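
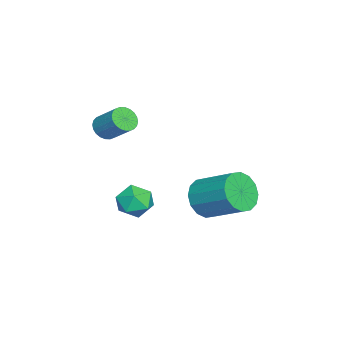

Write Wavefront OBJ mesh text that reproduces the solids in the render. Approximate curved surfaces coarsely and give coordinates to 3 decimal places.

v 0.432 -0.363 -3.239
v 1.026 -0.346 -3.742
v 0.094 -1.494 -3.678
v 0.688 -1.477 -4.181
v 0.825 -1.546 -3.418
v 1.034 -0.847 -3.147
v 0.086 -0.993 -4.273
v 0.295 -0.294 -4.002
v 0.812 -0.735 -4.381
v 1.269 -1.077 -3.852
v -0.149 -0.763 -3.568
v 0.308 -1.105 -3.039
v 1.092 -1.804 0.227
v 1.583 -2.021 0.169
v 2.019 -1.233 0.915
v 1.528 -1.016 0.973
v 1.583 -1.876 0.015
v 2.02 -1.088 0.762
v 1.509 -1.721 -0.106
v 1.946 -0.932 0.641
v 1.371 -1.578 -0.176
v 1.808 -0.789 0.571
v 1.191 -1.469 -0.185
v 1.628 -0.681 0.562
v 0.995 -1.411 -0.131
v 1.432 -0.623 0.615
v 0.815 -1.414 -0.023
v 1.251 -0.626 0.723
v 0.676 -1.475 0.123
v 1.113 -0.687 0.869
v 0.601 -1.587 0.285
v 1.037 -0.799 1.031
v 0.6 -1.732 0.438
v 1.037 -0.944 1.185
v 0.674 -1.888 0.559
v 1.111 -1.099 1.306
v 0.812 -2.031 0.629
v 1.249 -1.242 1.376
v 0.992 -2.139 0.638
v 1.429 -1.351 1.385
v 1.188 -2.197 0.585
v 1.625 -1.409 1.331
v 1.369 -2.194 0.477
v 1.805 -1.406 1.223
v 1.507 -2.133 0.331
v 1.944 -1.345 1.077
v 0.858 1.644 -3.074
v 1.093 2.008 -3.817
v 1.677 3.36 -2.969
v 1.442 2.996 -2.226
v 0.675 2.145 -3.748
v 1.259 3.498 -2.901
v 0.306 2.148 -3.499
v 0.89 3.501 -2.651
v 0.085 2.016 -3.135
v 0.669 3.369 -2.288
v 0.071 1.784 -2.756
v 0.656 3.137 -1.908
v 0.268 1.514 -2.461
v 0.852 2.867 -1.614
v 0.623 1.28 -2.331
v 1.207 2.632 -1.483
v 1.041 1.142 -2.399
v 1.625 2.495 -1.552
v 1.41 1.139 -2.649
v 1.994 2.492 -1.801
v 1.631 1.271 -3.012
v 2.215 2.624 -2.165
v 1.644 1.503 -3.392
v 2.229 2.856 -2.544
v 1.448 1.773 -3.686
v 2.032 3.126 -2.839
f 1 12 6
f 1 6 2
f 1 2 8
f 1 8 11
f 1 11 12
f 2 6 10
f 6 12 5
f 12 11 3
f 11 8 7
f 8 2 9
f 4 10 5
f 4 5 3
f 4 3 7
f 4 7 9
f 4 9 10
f 5 10 6
f 3 5 12
f 7 3 11
f 9 7 8
f 10 9 2
f 14 13 17
f 14 17 15
f 15 17 18
f 15 18 16
f 17 13 19
f 17 19 18
f 18 19 20
f 18 20 16
f 19 13 21
f 19 21 20
f 20 21 22
f 20 22 16
f 21 13 23
f 21 23 22
f 22 23 24
f 22 24 16
f 23 13 25
f 23 25 24
f 24 25 26
f 24 26 16
f 25 13 27
f 25 27 26
f 26 27 28
f 26 28 16
f 27 13 29
f 27 29 28
f 28 29 30
f 28 30 16
f 29 13 31
f 29 31 30
f 30 31 32
f 30 32 16
f 31 13 33
f 31 33 32
f 32 33 34
f 32 34 16
f 33 13 35
f 33 35 34
f 34 35 36
f 34 36 16
f 35 13 37
f 35 37 36
f 36 37 38
f 36 38 16
f 37 13 39
f 37 39 38
f 38 39 40
f 38 40 16
f 39 13 41
f 39 41 40
f 40 41 42
f 40 42 16
f 41 13 43
f 41 43 42
f 42 43 44
f 42 44 16
f 43 13 45
f 43 45 44
f 44 45 46
f 44 46 16
f 45 13 14
f 45 14 46
f 46 14 15
f 46 15 16
f 48 47 51
f 48 51 49
f 49 51 52
f 49 52 50
f 51 47 53
f 51 53 52
f 52 53 54
f 52 54 50
f 53 47 55
f 53 55 54
f 54 55 56
f 54 56 50
f 55 47 57
f 55 57 56
f 56 57 58
f 56 58 50
f 57 47 59
f 57 59 58
f 58 59 60
f 58 60 50
f 59 47 61
f 59 61 60
f 60 61 62
f 60 62 50
f 61 47 63
f 61 63 62
f 62 63 64
f 62 64 50
f 63 47 65
f 63 65 64
f 64 65 66
f 64 66 50
f 65 47 67
f 65 67 66
f 66 67 68
f 66 68 50
f 67 47 69
f 67 69 68
f 68 69 70
f 68 70 50
f 69 47 71
f 69 71 70
f 70 71 72
f 70 72 50
f 71 47 48
f 71 48 72
f 72 48 49
f 72 49 50



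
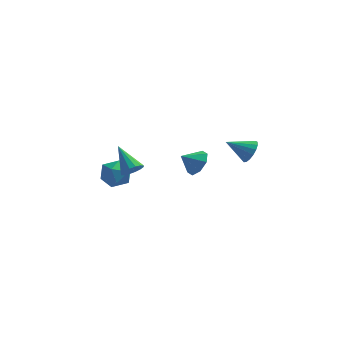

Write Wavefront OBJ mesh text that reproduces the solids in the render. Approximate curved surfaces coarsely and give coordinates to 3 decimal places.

v 4.058 -2.358 1.556
v 4.395 -2.139 2.189
v 2.802 -2.522 2.284
v 4.273 -1.833 2.047
v 4.101 -1.647 1.792
v 3.919 -1.624 1.484
v 3.769 -1.769 1.192
v 3.685 -2.049 0.983
v 3.686 -2.4 0.906
v 3.773 -2.741 0.978
v 3.924 -2.994 1.182
v 4.107 -3.101 1.472
v 4.278 -3.038 1.782
v 4.398 -2.819 2.039
v 4.441 -2.495 2.186
v 1.189 -1.31 -0.292
v 1.698 -1.195 0.404
v 0.351 -1.61 0.372
v 1.368 -0.642 0.236
v 0.933 -0.481 -0.242
v 0.648 -0.805 -0.748
v 0.68 -1.426 -0.987
v 1.01 -1.979 -0.819
v 1.446 -2.14 -0.342
v 1.731 -1.815 0.165
v -3.528 1.894 -4.126
v -2.904 1.14 -3.926
v -4.416 1.5 -2.834
v -3.792 0.746 -2.634
v -3.486 1.691 -2.523
v -2.938 1.934 -3.321
v -4.382 0.706 -3.439
v -3.834 0.949 -4.237
v -3.432 0.406 -3.502
v -2.878 1.015 -2.936
v -4.442 1.625 -3.824
v -3.888 2.234 -3.258
v -1.899 -3.537 0.349
v -1.339 -3.348 0.644
v -2.821 -2.463 1.411
v -1.381 -3.129 0.386
v -1.562 -3.018 0.118
v -1.833 -3.047 -0.089
v -2.121 -3.207 -0.178
v -2.35 -3.455 -0.126
v -2.458 -3.725 0.053
v -2.416 -3.945 0.312
v -2.235 -4.055 0.58
v -1.965 -4.027 0.786
v -1.676 -3.867 0.875
v -1.447 -3.618 0.823
f 2 1 4
f 2 4 3
f 4 1 5
f 4 5 3
f 5 1 6
f 5 6 3
f 6 1 7
f 6 7 3
f 7 1 8
f 7 8 3
f 8 1 9
f 8 9 3
f 9 1 10
f 9 10 3
f 10 1 11
f 10 11 3
f 11 1 12
f 11 12 3
f 12 1 13
f 12 13 3
f 13 1 14
f 13 14 3
f 14 1 15
f 14 15 3
f 15 1 2
f 15 2 3
f 17 16 19
f 17 19 18
f 19 16 20
f 19 20 18
f 20 16 21
f 20 21 18
f 21 16 22
f 21 22 18
f 22 16 23
f 22 23 18
f 23 16 24
f 23 24 18
f 24 16 25
f 24 25 18
f 25 16 17
f 25 17 18
f 26 37 31
f 26 31 27
f 26 27 33
f 26 33 36
f 26 36 37
f 27 31 35
f 31 37 30
f 37 36 28
f 36 33 32
f 33 27 34
f 29 35 30
f 29 30 28
f 29 28 32
f 29 32 34
f 29 34 35
f 30 35 31
f 28 30 37
f 32 28 36
f 34 32 33
f 35 34 27
f 39 38 41
f 39 41 40
f 41 38 42
f 41 42 40
f 42 38 43
f 42 43 40
f 43 38 44
f 43 44 40
f 44 38 45
f 44 45 40
f 45 38 46
f 45 46 40
f 46 38 47
f 46 47 40
f 47 38 48
f 47 48 40
f 48 38 49
f 48 49 40
f 49 38 50
f 49 50 40
f 50 38 51
f 50 51 40
f 51 38 39
f 51 39 40



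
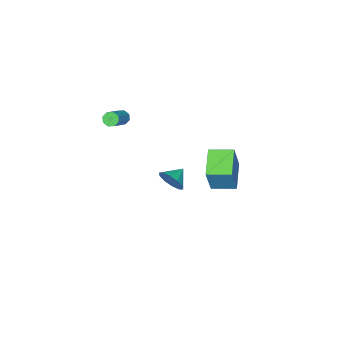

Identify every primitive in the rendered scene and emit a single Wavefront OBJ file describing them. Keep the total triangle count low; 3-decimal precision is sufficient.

v 0.809 -1.859 3.403
v 1.09 -1.787 2.959
v 2.472 -1.17 3.934
v 2.191 -1.241 4.377
v 0.873 -1.46 3.06
v 2.254 -0.842 4.034
v 0.618 -1.366 3.361
v 2 -0.748 4.336
v 0.475 -1.561 3.687
v 1.857 -0.943 4.662
v 0.528 -1.93 3.846
v 1.91 -1.313 4.821
v 0.746 -2.258 3.746
v 2.127 -1.64 4.72
v 1 -2.352 3.444
v 2.382 -1.734 4.419
v 1.143 -2.157 3.118
v 2.525 -1.539 4.093
v -3.879 3.302 -0.434
v -3.127 3.616 1.523
v -2.496 4.533 -1.163
v -1.743 4.846 0.794
v -2.917 2.114 -0.614
v -2.164 2.427 1.343
v -1.533 3.344 -1.343
v -0.781 3.658 0.614
v -2.583 -1.253 -4.232
v -2.214 -1.588 -3.412
v -3.717 -1.367 -3.768
v -2.255 -0.998 -3.367
v -2.421 -0.505 -3.652
v -2.65 -0.298 -4.159
v -2.853 -0.455 -4.694
v -2.953 -0.917 -5.052
v -2.912 -1.507 -5.097
v -2.745 -2 -4.812
v -2.517 -2.208 -4.305
v -2.314 -2.05 -3.771
f 2 1 5
f 2 5 3
f 3 5 6
f 3 6 4
f 5 1 7
f 5 7 6
f 6 7 8
f 6 8 4
f 7 1 9
f 7 9 8
f 8 9 10
f 8 10 4
f 9 1 11
f 9 11 10
f 10 11 12
f 10 12 4
f 11 1 13
f 11 13 12
f 12 13 14
f 12 14 4
f 13 1 15
f 13 15 14
f 14 15 16
f 14 16 4
f 15 1 17
f 15 17 16
f 16 17 18
f 16 18 4
f 17 1 2
f 17 2 18
f 18 2 3
f 18 3 4
f 20 22 19
f 23 20 19
f 19 22 21
f 21 23 19
f 20 26 22
f 24 20 23
f 24 26 20
f 22 26 21
f 25 23 21
f 21 26 25
f 25 24 23
f 26 24 25
f 28 27 30
f 28 30 29
f 30 27 31
f 30 31 29
f 31 27 32
f 31 32 29
f 32 27 33
f 32 33 29
f 33 27 34
f 33 34 29
f 34 27 35
f 34 35 29
f 35 27 36
f 35 36 29
f 36 27 37
f 36 37 29
f 37 27 38
f 37 38 29
f 38 27 28
f 38 28 29



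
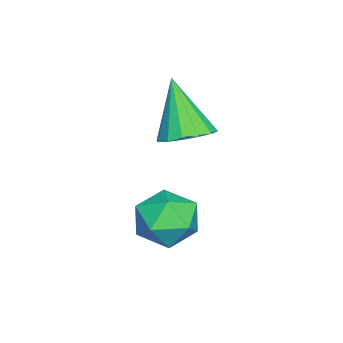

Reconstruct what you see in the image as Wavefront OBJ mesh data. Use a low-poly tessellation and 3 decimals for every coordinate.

v 0.898 2.723 1.784
v 1.452 3.166 2.175
v 0.202 2.117 3.456
v 1.121 3.421 2.129
v 0.731 3.488 1.991
v 0.386 3.35 1.797
v 0.178 3.044 1.6
v 0.163 2.652 1.452
v 0.345 2.279 1.393
v 0.675 2.025 1.438
v 1.066 1.958 1.577
v 1.411 2.096 1.77
v 1.619 2.401 1.968
v 1.634 2.793 2.116
v 2.681 3.44 0.56
v 3.577 3.472 0.258
v 2.523 2.048 -0.058
v 3.419 2.08 -0.36
v 3.234 2.012 0.565
v 3.332 2.872 0.947
v 2.768 2.648 -0.747
v 2.866 3.508 -0.365
v 3.631 2.983 -0.55
v 3.919 2.59 0.261
v 2.181 2.93 -0.061
v 2.469 2.537 0.75
f 2 1 4
f 2 4 3
f 4 1 5
f 4 5 3
f 5 1 6
f 5 6 3
f 6 1 7
f 6 7 3
f 7 1 8
f 7 8 3
f 8 1 9
f 8 9 3
f 9 1 10
f 9 10 3
f 10 1 11
f 10 11 3
f 11 1 12
f 11 12 3
f 12 1 13
f 12 13 3
f 13 1 14
f 13 14 3
f 14 1 2
f 14 2 3
f 15 26 20
f 15 20 16
f 15 16 22
f 15 22 25
f 15 25 26
f 16 20 24
f 20 26 19
f 26 25 17
f 25 22 21
f 22 16 23
f 18 24 19
f 18 19 17
f 18 17 21
f 18 21 23
f 18 23 24
f 19 24 20
f 17 19 26
f 21 17 25
f 23 21 22
f 24 23 16



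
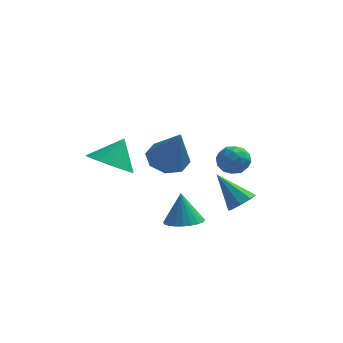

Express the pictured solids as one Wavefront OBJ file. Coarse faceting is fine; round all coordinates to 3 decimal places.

v 3.993 4.2 -1.842
v 4.328 3.622 -1.763
v 3.052 3.678 -1.677
v 3.387 3.1 -1.598
v 3.44 3.584 -1.135
v 4.021 3.907 -1.237
v 3.359 3.393 -2.203
v 3.94 3.716 -2.305
v 3.936 3.123 -1.987
v 3.986 3.241 -1.326
v 3.394 4.059 -2.114
v 3.444 4.177 -1.453
v 4.243 3.957 -1.817
v 3.137 3.343 -1.623
v 3.168 3.628 -1.351
v 3.365 3.288 -1.304
v 4.063 4.125 -1.507
v 4.26 3.785 -1.461
v 3.737 3.763 -1.092
v 3.12 3.515 -1.979
v 3.317 3.175 -1.933
v 4.015 4.012 -2.136
v 4.212 3.672 -2.089
v 3.643 3.537 -2.348
v 4.21 3.324 -1.902
v 3.656 3.017 -1.805
v 3.64 3.189 -2.161
v 3.982 3.379 -2.221
v 4.239 3.393 -1.514
v 3.686 3.086 -1.417
v 3.717 3.371 -1.144
v 4.059 3.561 -1.204
v 4.008 3.1 -1.645
v 3.694 4.214 -2.023
v 3.141 3.907 -1.926
v 3.321 3.739 -2.236
v 3.663 3.929 -2.296
v 3.724 4.283 -1.635
v 3.17 3.976 -1.538
v 3.398 3.921 -1.219
v 3.74 4.111 -1.279
v 3.372 4.2 -1.795
v 2.159 1.543 -3.748
v 2.635 2.102 -3.839
v 2.001 1.877 -2.512
v 2.385 2.23 -3.905
v 2.1 2.253 -3.948
v 1.824 2.168 -3.96
v 1.599 1.988 -3.94
v 1.46 1.74 -3.89
v 1.426 1.462 -3.819
v 1.504 1.197 -3.737
v 1.682 0.984 -3.657
v 1.932 0.856 -3.591
v 2.217 0.833 -3.548
v 2.493 0.917 -3.536
v 2.718 1.097 -3.556
v 2.857 1.345 -3.606
v 2.891 1.623 -3.677
v 2.813 1.889 -3.758
v 1.671 0.879 -0.139
v 2.216 1.456 -0.037
v 2.209 0.081 1.499
v 1.674 1.599 0.21
v 1.131 1.32 0.253
v 0.904 0.783 0.066
v 1.126 0.302 -0.241
v 1.668 0.159 -0.489
v 2.211 0.438 -0.531
v 2.438 0.975 -0.344
v -0.285 0.439 -0.349
v 0.478 -0.055 -0.381
v 0.145 1.041 0.609
v 0.566 0.288 -0.635
v 0.458 0.665 -0.824
v 0.18 0.991 -0.904
v -0.204 1.191 -0.857
v -0.607 1.218 -0.693
v -0.936 1.067 -0.451
v -1.116 0.772 -0.185
v -1.105 0.401 0.043
v -0.907 0.039 0.181
v -0.566 -0.231 0.198
v -0.161 -0.348 0.089
v 0.216 -0.285 -0.12
v 4.304 0.213 -1.802
v 4.758 0.357 -1.471
v 3.376 0.687 -0.738
v 4.627 0.69 -1.733
v 4.307 0.744 -2.036
v 3.986 0.487 -2.202
v 3.851 0.07 -2.134
v 3.981 -0.264 -1.872
v 4.301 -0.318 -1.569
v 4.623 -0.061 -1.403
f 1 38 17
f 38 12 41
f 17 41 6
f 38 41 17
f 1 17 13
f 17 6 18
f 13 18 2
f 17 18 13
f 1 13 22
f 13 2 23
f 22 23 8
f 13 23 22
f 1 22 34
f 22 8 37
f 34 37 11
f 22 37 34
f 1 34 38
f 34 11 42
f 38 42 12
f 34 42 38
f 2 18 29
f 18 6 32
f 29 32 10
f 18 32 29
f 6 41 19
f 41 12 40
f 19 40 5
f 41 40 19
f 12 42 39
f 42 11 35
f 39 35 3
f 42 35 39
f 11 37 36
f 37 8 24
f 36 24 7
f 37 24 36
f 8 23 28
f 23 2 25
f 28 25 9
f 23 25 28
f 4 30 16
f 30 10 31
f 16 31 5
f 30 31 16
f 4 16 14
f 16 5 15
f 14 15 3
f 16 15 14
f 4 14 21
f 14 3 20
f 21 20 7
f 14 20 21
f 4 21 26
f 21 7 27
f 26 27 9
f 21 27 26
f 4 26 30
f 26 9 33
f 30 33 10
f 26 33 30
f 5 31 19
f 31 10 32
f 19 32 6
f 31 32 19
f 3 15 39
f 15 5 40
f 39 40 12
f 15 40 39
f 7 20 36
f 20 3 35
f 36 35 11
f 20 35 36
f 9 27 28
f 27 7 24
f 28 24 8
f 27 24 28
f 10 33 29
f 33 9 25
f 29 25 2
f 33 25 29
f 44 43 46
f 44 46 45
f 46 43 47
f 46 47 45
f 47 43 48
f 47 48 45
f 48 43 49
f 48 49 45
f 49 43 50
f 49 50 45
f 50 43 51
f 50 51 45
f 51 43 52
f 51 52 45
f 52 43 53
f 52 53 45
f 53 43 54
f 53 54 45
f 54 43 55
f 54 55 45
f 55 43 56
f 55 56 45
f 56 43 57
f 56 57 45
f 57 43 58
f 57 58 45
f 58 43 59
f 58 59 45
f 59 43 60
f 59 60 45
f 60 43 44
f 60 44 45
f 62 61 64
f 62 64 63
f 64 61 65
f 64 65 63
f 65 61 66
f 65 66 63
f 66 61 67
f 66 67 63
f 67 61 68
f 67 68 63
f 68 61 69
f 68 69 63
f 69 61 70
f 69 70 63
f 70 61 62
f 70 62 63
f 72 71 74
f 72 74 73
f 74 71 75
f 74 75 73
f 75 71 76
f 75 76 73
f 76 71 77
f 76 77 73
f 77 71 78
f 77 78 73
f 78 71 79
f 78 79 73
f 79 71 80
f 79 80 73
f 80 71 81
f 80 81 73
f 81 71 82
f 81 82 73
f 82 71 83
f 82 83 73
f 83 71 84
f 83 84 73
f 84 71 85
f 84 85 73
f 85 71 72
f 85 72 73
f 87 86 89
f 87 89 88
f 89 86 90
f 89 90 88
f 90 86 91
f 90 91 88
f 91 86 92
f 91 92 88
f 92 86 93
f 92 93 88
f 93 86 94
f 93 94 88
f 94 86 95
f 94 95 88
f 95 86 87
f 95 87 88



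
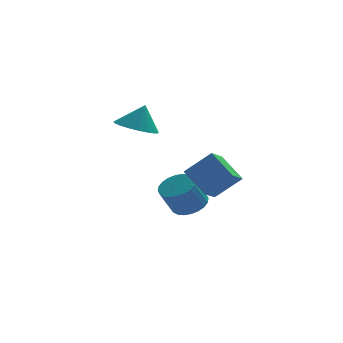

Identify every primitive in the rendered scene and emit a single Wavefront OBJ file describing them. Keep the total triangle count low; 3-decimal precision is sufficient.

v -2.538 3.172 0.014
v -1.581 3.088 -0.299
v -2.122 3.388 1.226
v -1.679 3.559 -0.35
v -1.973 3.941 -0.317
v -2.397 4.147 -0.209
v -2.853 4.129 -0.049
v -3.237 3.892 0.125
v -3.46 3.49 0.273
v -3.473 3.015 0.362
v -3.271 2.576 0.371
v -2.901 2.273 0.299
v -2.448 2.176 0.161
v -2.015 2.308 -0.011
v -1.703 2.637 -0.177
v -0.957 -1.658 -0.768
v 0.142 -1.723 0.236
v -0.458 -0.894 -1.266
v 0.642 -0.959 -0.262
v -0.242 -2.681 -1.618
v 0.858 -2.746 -0.614
v 0.258 -1.917 -2.116
v 1.357 -1.982 -1.112
v -0.466 0.925 -3.613
v 0.068 0.278 -3.574
v -0.52 -0.132 -2.348
v -1.054 0.515 -2.387
v 0.237 0.51 -3.415
v -0.351 0.1 -2.189
v 0.298 0.805 -3.287
v -0.289 0.395 -2.061
v 0.244 1.118 -3.208
v -0.344 0.708 -1.982
v 0.081 1.402 -3.191
v -0.506 0.992 -1.965
v -0.165 1.614 -3.238
v -0.752 1.204 -2.012
v -0.457 1.72 -3.342
v -1.044 1.31 -2.117
v -0.75 1.706 -3.488
v -1.338 1.296 -2.262
v -1 1.572 -3.652
v -1.588 1.162 -2.426
v -1.169 1.34 -3.811
v -1.757 0.93 -2.585
v -1.231 1.045 -3.939
v -1.818 0.635 -2.713
v -1.176 0.732 -4.018
v -1.764 0.322 -2.792
v -1.014 0.448 -4.035
v -1.601 0.038 -2.809
v -0.768 0.236 -3.988
v -1.355 -0.174 -2.762
v -0.476 0.13 -3.883
v -1.063 -0.28 -2.658
v -0.182 0.144 -3.738
v -0.77 -0.266 -2.512
f 2 1 4
f 2 4 3
f 4 1 5
f 4 5 3
f 5 1 6
f 5 6 3
f 6 1 7
f 6 7 3
f 7 1 8
f 7 8 3
f 8 1 9
f 8 9 3
f 9 1 10
f 9 10 3
f 10 1 11
f 10 11 3
f 11 1 12
f 11 12 3
f 12 1 13
f 12 13 3
f 13 1 14
f 13 14 3
f 14 1 15
f 14 15 3
f 15 1 2
f 15 2 3
f 17 19 16
f 20 17 16
f 16 19 18
f 18 20 16
f 17 23 19
f 21 17 20
f 21 23 17
f 19 23 18
f 22 20 18
f 18 23 22
f 22 21 20
f 23 21 22
f 25 24 28
f 25 28 26
f 26 28 29
f 26 29 27
f 28 24 30
f 28 30 29
f 29 30 31
f 29 31 27
f 30 24 32
f 30 32 31
f 31 32 33
f 31 33 27
f 32 24 34
f 32 34 33
f 33 34 35
f 33 35 27
f 34 24 36
f 34 36 35
f 35 36 37
f 35 37 27
f 36 24 38
f 36 38 37
f 37 38 39
f 37 39 27
f 38 24 40
f 38 40 39
f 39 40 41
f 39 41 27
f 40 24 42
f 40 42 41
f 41 42 43
f 41 43 27
f 42 24 44
f 42 44 43
f 43 44 45
f 43 45 27
f 44 24 46
f 44 46 45
f 45 46 47
f 45 47 27
f 46 24 48
f 46 48 47
f 47 48 49
f 47 49 27
f 48 24 50
f 48 50 49
f 49 50 51
f 49 51 27
f 50 24 52
f 50 52 51
f 51 52 53
f 51 53 27
f 52 24 54
f 52 54 53
f 53 54 55
f 53 55 27
f 54 24 56
f 54 56 55
f 55 56 57
f 55 57 27
f 56 24 25
f 56 25 57
f 57 25 26
f 57 26 27



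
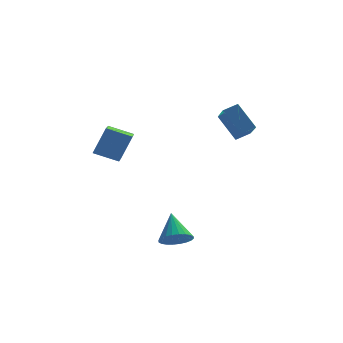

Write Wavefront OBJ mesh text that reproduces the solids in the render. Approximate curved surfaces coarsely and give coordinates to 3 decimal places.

v 0.121 -2.865 -2.773
v 0.649 -2.343 -3.226
v -0.061 -1.615 -1.547
v 0.347 -2.26 -3.356
v 0.01 -2.269 -3.397
v -0.31 -2.368 -3.343
v -0.564 -2.543 -3.202
v -0.714 -2.768 -2.996
v -0.737 -3.006 -2.756
v -0.63 -3.224 -2.519
v -0.408 -3.386 -2.32
v -0.105 -3.47 -2.19
v 0.232 -3.461 -2.149
v 0.552 -3.361 -2.203
v 0.806 -3.186 -2.344
v 0.956 -2.962 -2.55
v 0.979 -2.723 -2.79
v 0.871 -2.506 -3.028
v 3.526 3.791 1.258
v 3.645 2.163 2.287
v 2.667 4.585 2.613
v 2.786 2.957 3.642
v 4.314 4.063 1.598
v 4.433 2.435 2.627
v 3.455 4.857 2.953
v 3.574 3.229 3.982
v -3.828 -3.183 3.219
v -3.19 -2.83 4.677
v -3.699 -1.54 2.765
v -3.061 -1.187 4.223
v -2.599 -3.413 2.737
v -1.961 -3.06 4.195
v -2.47 -1.77 2.283
v -1.832 -1.417 3.741
f 2 1 4
f 2 4 3
f 4 1 5
f 4 5 3
f 5 1 6
f 5 6 3
f 6 1 7
f 6 7 3
f 7 1 8
f 7 8 3
f 8 1 9
f 8 9 3
f 9 1 10
f 9 10 3
f 10 1 11
f 10 11 3
f 11 1 12
f 11 12 3
f 12 1 13
f 12 13 3
f 13 1 14
f 13 14 3
f 14 1 15
f 14 15 3
f 15 1 16
f 15 16 3
f 16 1 17
f 16 17 3
f 17 1 18
f 17 18 3
f 18 1 2
f 18 2 3
f 20 22 19
f 23 20 19
f 19 22 21
f 21 23 19
f 20 26 22
f 24 20 23
f 24 26 20
f 22 26 21
f 25 23 21
f 21 26 25
f 25 24 23
f 26 24 25
f 28 30 27
f 31 28 27
f 27 30 29
f 29 31 27
f 28 34 30
f 32 28 31
f 32 34 28
f 30 34 29
f 33 31 29
f 29 34 33
f 33 32 31
f 34 32 33



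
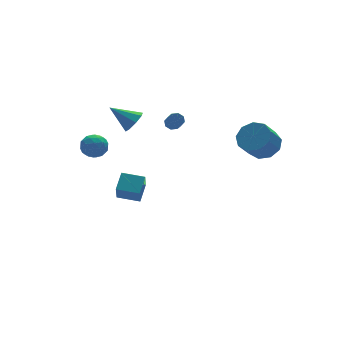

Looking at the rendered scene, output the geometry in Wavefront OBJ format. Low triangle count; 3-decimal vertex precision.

v 4.207 -2.698 2.429
v 5.001 -3.226 2.892
v 4.068 -3.629 4.034
v 3.273 -3.102 3.571
v 4.99 -2.539 3.125
v 4.056 -2.943 4.268
v 4.613 -1.927 3.032
v 3.679 -2.331 4.175
v 4.045 -1.676 2.657
v 3.111 -2.079 3.8
v 3.553 -1.903 2.175
v 2.62 -2.307 3.318
v 3.367 -2.502 1.812
v 2.434 -2.906 2.955
v 3.574 -3.193 1.737
v 2.64 -3.597 2.88
v 4.077 -3.653 1.986
v 3.143 -4.056 3.129
v 4.641 -3.665 2.442
v 3.707 -4.069 3.585
v -1.125 2.754 2.758
v -0.853 2.36 3.412
v -2.215 3.666 3.762
v -0.53 2.876 3.294
v -0.555 3.32 2.862
v -0.915 3.432 2.369
v -1.397 3.147 2.105
v -1.72 2.631 2.223
v -1.695 2.187 2.655
v -1.335 2.075 3.147
v 1.355 2.817 1.995
v 1.779 2.568 1.86
v 1.449 1.534 2.729
v 1.025 1.783 2.865
v 1.836 2.806 2.164
v 1.507 1.772 3.033
v 1.611 3.05 2.37
v 1.282 2.016 3.239
v 1.236 3.158 2.356
v 0.907 2.124 3.225
v 0.931 3.066 2.131
v 0.601 2.032 3
v 0.873 2.828 1.827
v 0.544 1.794 2.696
v 1.098 2.584 1.621
v 0.769 1.55 2.49
v 1.473 2.476 1.635
v 1.144 1.442 2.504
v -2.127 3.198 -2.848
v -1.377 4.006 -2.14
v -1.741 3.941 -4.105
v -0.991 4.749 -3.397
v -1.029 2.331 -3.023
v -0.279 3.139 -2.315
v -0.643 3.074 -4.28
v 0.107 3.882 -3.572
v -3.458 3.372 2.017
v -2.843 2.828 1.755
v -4.377 2.732 1.185
v -3.762 2.188 0.923
v -4.06 2.146 1.731
v -3.491 2.542 2.246
v -3.729 3.018 0.694
v -3.16 3.414 1.209
v -3.01 2.609 0.938
v -3.214 2.07 1.579
v -4.006 3.49 1.361
v -4.21 2.951 2.002
v -3.07 3.156 1.959
v -4.15 2.404 0.981
v -4.325 2.379 1.456
v -3.963 2.059 1.302
v -3.451 2.988 2.247
v -3.089 2.668 2.094
v -3.805 2.267 2.08
v -4.131 2.892 0.846
v -3.769 2.572 0.693
v -3.257 3.501 1.638
v -2.895 3.181 1.484
v -3.415 3.293 0.86
v -2.806 2.708 1.325
v -3.346 2.332 0.836
v -3.327 2.82 0.701
v -2.993 3.052 1.004
v -2.926 2.391 1.702
v -3.467 2.015 1.213
v -3.642 1.99 1.688
v -3.308 2.223 1.99
v -3.025 2.262 1.221
v -3.753 3.545 1.727
v -4.294 3.169 1.238
v -3.912 3.337 0.95
v -3.578 3.57 1.252
v -3.874 3.228 2.104
v -4.414 2.852 1.615
v -4.227 2.508 1.936
v -3.893 2.74 2.239
v -4.195 3.298 1.719
f 2 1 5
f 2 5 3
f 3 5 6
f 3 6 4
f 5 1 7
f 5 7 6
f 6 7 8
f 6 8 4
f 7 1 9
f 7 9 8
f 8 9 10
f 8 10 4
f 9 1 11
f 9 11 10
f 10 11 12
f 10 12 4
f 11 1 13
f 11 13 12
f 12 13 14
f 12 14 4
f 13 1 15
f 13 15 14
f 14 15 16
f 14 16 4
f 15 1 17
f 15 17 16
f 16 17 18
f 16 18 4
f 17 1 19
f 17 19 18
f 18 19 20
f 18 20 4
f 19 1 2
f 19 2 20
f 20 2 3
f 20 3 4
f 22 21 24
f 22 24 23
f 24 21 25
f 24 25 23
f 25 21 26
f 25 26 23
f 26 21 27
f 26 27 23
f 27 21 28
f 27 28 23
f 28 21 29
f 28 29 23
f 29 21 30
f 29 30 23
f 30 21 22
f 30 22 23
f 32 31 35
f 32 35 33
f 33 35 36
f 33 36 34
f 35 31 37
f 35 37 36
f 36 37 38
f 36 38 34
f 37 31 39
f 37 39 38
f 38 39 40
f 38 40 34
f 39 31 41
f 39 41 40
f 40 41 42
f 40 42 34
f 41 31 43
f 41 43 42
f 42 43 44
f 42 44 34
f 43 31 45
f 43 45 44
f 44 45 46
f 44 46 34
f 45 31 47
f 45 47 46
f 46 47 48
f 46 48 34
f 47 31 32
f 47 32 48
f 48 32 33
f 48 33 34
f 50 52 49
f 53 50 49
f 49 52 51
f 51 53 49
f 50 56 52
f 54 50 53
f 54 56 50
f 52 56 51
f 55 53 51
f 51 56 55
f 55 54 53
f 56 54 55
f 57 94 73
f 94 68 97
f 73 97 62
f 94 97 73
f 57 73 69
f 73 62 74
f 69 74 58
f 73 74 69
f 57 69 78
f 69 58 79
f 78 79 64
f 69 79 78
f 57 78 90
f 78 64 93
f 90 93 67
f 78 93 90
f 57 90 94
f 90 67 98
f 94 98 68
f 90 98 94
f 58 74 85
f 74 62 88
f 85 88 66
f 74 88 85
f 62 97 75
f 97 68 96
f 75 96 61
f 97 96 75
f 68 98 95
f 98 67 91
f 95 91 59
f 98 91 95
f 67 93 92
f 93 64 80
f 92 80 63
f 93 80 92
f 64 79 84
f 79 58 81
f 84 81 65
f 79 81 84
f 60 86 72
f 86 66 87
f 72 87 61
f 86 87 72
f 60 72 70
f 72 61 71
f 70 71 59
f 72 71 70
f 60 70 77
f 70 59 76
f 77 76 63
f 70 76 77
f 60 77 82
f 77 63 83
f 82 83 65
f 77 83 82
f 60 82 86
f 82 65 89
f 86 89 66
f 82 89 86
f 61 87 75
f 87 66 88
f 75 88 62
f 87 88 75
f 59 71 95
f 71 61 96
f 95 96 68
f 71 96 95
f 63 76 92
f 76 59 91
f 92 91 67
f 76 91 92
f 65 83 84
f 83 63 80
f 84 80 64
f 83 80 84
f 66 89 85
f 89 65 81
f 85 81 58
f 89 81 85



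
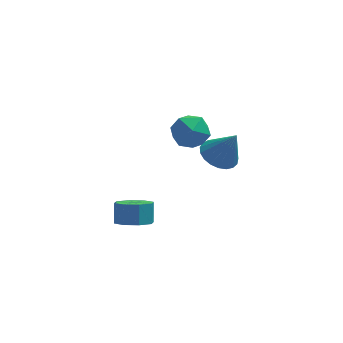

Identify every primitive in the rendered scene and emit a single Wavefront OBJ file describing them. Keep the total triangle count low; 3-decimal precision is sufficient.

v 1.075 0.342 -0.451
v 1.918 0.398 -0.839
v 1.785 0.038 1.051
v 1.853 0.765 -0.734
v 1.654 1.058 -0.58
v 1.355 1.228 -0.404
v 1.007 1.244 -0.236
v 0.67 1.105 -0.106
v 0.404 0.834 -0.035
v 0.254 0.478 -0.036
v 0.245 0.098 -0.109
v 0.38 -0.24 -0.241
v 0.635 -0.476 -0.409
v 0.966 -0.572 -0.585
v 1.316 -0.509 -0.738
v 1.624 -0.299 -0.841
v 1.837 0.022 -0.877
v -0.28 0.133 2.405
v 0.243 -0.573 2.833
v -0.743 -0.887 1.287
v -0.22 -1.593 1.715
v -1.02 -1.243 2.155
v -0.734 -0.612 2.846
v 0.234 -0.848 1.274
v 0.52 -0.217 1.965
v 0.561 -1.179 2.134
v -0.214 -1.424 2.678
v -0.286 -0.036 1.442
v -1.061 -0.281 1.986
v -2.692 -0.864 -3.864
v -1.833 -0.726 -4.001
v -1.79 -0.137 -3.133
v -2.648 -0.276 -2.996
v -2.22 -0.261 -4.297
v -2.177 0.328 -3.429
v -2.883 -0.149 -4.34
v -2.84 0.44 -3.472
v -3.434 -0.457 -4.104
v -3.39 0.132 -3.236
v -3.55 -1.003 -3.727
v -3.507 -0.414 -2.859
v -3.163 -1.468 -3.431
v -3.12 -0.879 -2.563
v -2.5 -1.58 -3.388
v -2.457 -0.991 -2.52
v -1.95 -1.272 -3.624
v -1.906 -0.683 -2.756
f 2 1 4
f 2 4 3
f 4 1 5
f 4 5 3
f 5 1 6
f 5 6 3
f 6 1 7
f 6 7 3
f 7 1 8
f 7 8 3
f 8 1 9
f 8 9 3
f 9 1 10
f 9 10 3
f 10 1 11
f 10 11 3
f 11 1 12
f 11 12 3
f 12 1 13
f 12 13 3
f 13 1 14
f 13 14 3
f 14 1 15
f 14 15 3
f 15 1 16
f 15 16 3
f 16 1 17
f 16 17 3
f 17 1 2
f 17 2 3
f 18 29 23
f 18 23 19
f 18 19 25
f 18 25 28
f 18 28 29
f 19 23 27
f 23 29 22
f 29 28 20
f 28 25 24
f 25 19 26
f 21 27 22
f 21 22 20
f 21 20 24
f 21 24 26
f 21 26 27
f 22 27 23
f 20 22 29
f 24 20 28
f 26 24 25
f 27 26 19
f 31 30 34
f 31 34 32
f 32 34 35
f 32 35 33
f 34 30 36
f 34 36 35
f 35 36 37
f 35 37 33
f 36 30 38
f 36 38 37
f 37 38 39
f 37 39 33
f 38 30 40
f 38 40 39
f 39 40 41
f 39 41 33
f 40 30 42
f 40 42 41
f 41 42 43
f 41 43 33
f 42 30 44
f 42 44 43
f 43 44 45
f 43 45 33
f 44 30 46
f 44 46 45
f 45 46 47
f 45 47 33
f 46 30 31
f 46 31 47
f 47 31 32
f 47 32 33



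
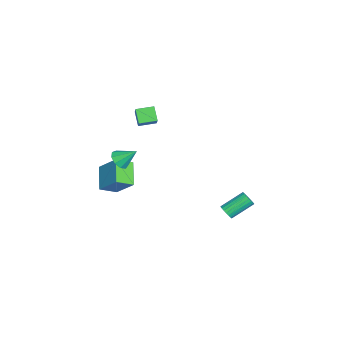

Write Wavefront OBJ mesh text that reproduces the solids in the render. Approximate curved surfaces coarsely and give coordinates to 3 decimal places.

v -2.253 -1.926 2.886
v -2.889 -2.175 3.63
v -2.517 -0.906 3.003
v -3.152 -1.155 3.747
v -1.208 -1.765 3.833
v -1.843 -2.014 4.577
v -1.471 -0.745 3.95
v -2.107 -0.994 4.694
v -1.923 -4.163 -0.547
v -1.258 -3.103 0.662
v -2.408 -3.236 -1.093
v -1.743 -2.176 0.115
v -0.557 -3.984 -1.455
v 0.108 -2.924 -0.247
v -1.042 -3.057 -2.002
v -0.377 -1.997 -0.793
v -2.323 3.125 -4.375
v -1.875 3.399 -4.444
v -2.509 4.65 -3.574
v -2.957 4.375 -3.505
v -1.994 3.461 -4.619
v -2.627 4.712 -3.749
v -2.17 3.464 -4.752
v -2.803 4.715 -3.882
v -2.372 3.409 -4.82
v -3.006 4.66 -3.949
v -2.566 3.305 -4.81
v -3.199 4.555 -3.94
v -2.718 3.169 -4.726
v -3.351 4.42 -3.856
v -2.802 3.026 -4.581
v -3.435 4.276 -3.711
v -2.803 2.9 -4.4
v -3.436 4.15 -3.53
v -2.721 2.812 -4.215
v -3.354 4.063 -3.345
v -2.57 2.779 -4.058
v -3.203 4.03 -3.188
v -2.377 2.806 -3.955
v -3.01 4.056 -3.085
v -2.174 2.887 -3.925
v -2.808 4.138 -3.055
v -1.998 3.01 -3.973
v -2.631 4.261 -3.103
v -1.877 3.152 -4.09
v -2.511 4.403 -3.22
v -1.834 3.29 -4.257
v -2.467 4.541 -3.387
v -0.922 -2.841 0.899
v -0.269 -3.042 1.049
v -0.818 -1.859 1.761
v -0.264 -2.726 0.689
v -0.568 -2.464 0.427
v -1.037 -2.378 0.386
v -1.453 -2.508 0.585
v -1.62 -2.794 0.931
v -1.461 -3.102 1.262
v -1.05 -3.287 1.423
v -0.579 -3.263 1.339
f 2 4 1
f 5 2 1
f 1 4 3
f 3 5 1
f 2 8 4
f 6 2 5
f 6 8 2
f 4 8 3
f 7 5 3
f 3 8 7
f 7 6 5
f 8 6 7
f 10 12 9
f 13 10 9
f 9 12 11
f 11 13 9
f 10 16 12
f 14 10 13
f 14 16 10
f 12 16 11
f 15 13 11
f 11 16 15
f 15 14 13
f 16 14 15
f 18 17 21
f 18 21 19
f 19 21 22
f 19 22 20
f 21 17 23
f 21 23 22
f 22 23 24
f 22 24 20
f 23 17 25
f 23 25 24
f 24 25 26
f 24 26 20
f 25 17 27
f 25 27 26
f 26 27 28
f 26 28 20
f 27 17 29
f 27 29 28
f 28 29 30
f 28 30 20
f 29 17 31
f 29 31 30
f 30 31 32
f 30 32 20
f 31 17 33
f 31 33 32
f 32 33 34
f 32 34 20
f 33 17 35
f 33 35 34
f 34 35 36
f 34 36 20
f 35 17 37
f 35 37 36
f 36 37 38
f 36 38 20
f 37 17 39
f 37 39 38
f 38 39 40
f 38 40 20
f 39 17 41
f 39 41 40
f 40 41 42
f 40 42 20
f 41 17 43
f 41 43 42
f 42 43 44
f 42 44 20
f 43 17 45
f 43 45 44
f 44 45 46
f 44 46 20
f 45 17 47
f 45 47 46
f 46 47 48
f 46 48 20
f 47 17 18
f 47 18 48
f 48 18 19
f 48 19 20
f 50 49 52
f 50 52 51
f 52 49 53
f 52 53 51
f 53 49 54
f 53 54 51
f 54 49 55
f 54 55 51
f 55 49 56
f 55 56 51
f 56 49 57
f 56 57 51
f 57 49 58
f 57 58 51
f 58 49 59
f 58 59 51
f 59 49 50
f 59 50 51



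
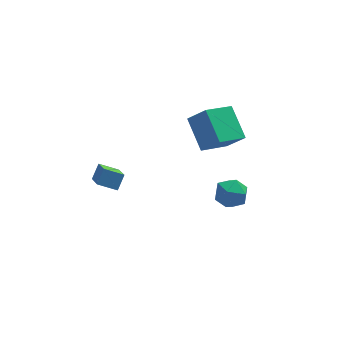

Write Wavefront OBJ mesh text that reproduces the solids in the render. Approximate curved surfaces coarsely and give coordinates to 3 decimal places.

v 3.371 1.78 -1.735
v 3.147 3.483 -0.652
v 2.572 2.347 -2.791
v 2.349 4.05 -1.708
v 4.971 2.51 -2.552
v 4.748 4.213 -1.469
v 4.173 3.077 -3.608
v 3.949 4.78 -2.525
v -3.297 0.314 -1.787
v -2.831 0.783 -1.133
v -3.222 1.735 -2.857
v -2.756 2.203 -2.203
v -2.364 -0.043 -2.197
v -1.898 0.425 -1.543
v -2.289 1.377 -3.267
v -1.823 1.846 -2.613
v 2.925 -1.375 -1.556
v 3.578 -2.04 -1.635
v 1.842 -2.42 -1.725
v 2.495 -3.085 -1.804
v 2.359 -2.657 -0.982
v 3.029 -2.012 -0.878
v 2.391 -2.448 -2.482
v 3.061 -1.803 -2.378
v 3.249 -2.704 -2.207
v 3.229 -2.832 -1.28
v 2.191 -1.628 -2.08
v 2.171 -1.756 -1.153
f 2 4 1
f 5 2 1
f 1 4 3
f 3 5 1
f 2 8 4
f 6 2 5
f 6 8 2
f 4 8 3
f 7 5 3
f 3 8 7
f 7 6 5
f 8 6 7
f 10 12 9
f 13 10 9
f 9 12 11
f 11 13 9
f 10 16 12
f 14 10 13
f 14 16 10
f 12 16 11
f 15 13 11
f 11 16 15
f 15 14 13
f 16 14 15
f 17 28 22
f 17 22 18
f 17 18 24
f 17 24 27
f 17 27 28
f 18 22 26
f 22 28 21
f 28 27 19
f 27 24 23
f 24 18 25
f 20 26 21
f 20 21 19
f 20 19 23
f 20 23 25
f 20 25 26
f 21 26 22
f 19 21 28
f 23 19 27
f 25 23 24
f 26 25 18



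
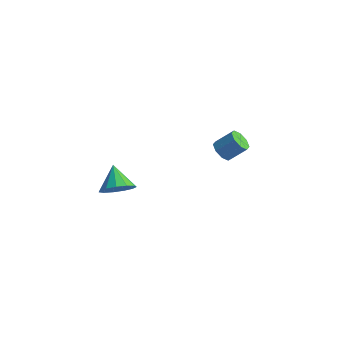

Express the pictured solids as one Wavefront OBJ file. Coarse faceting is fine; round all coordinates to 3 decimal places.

v 2.771 1.448 -4.325
v 3.263 1.274 -4.6
v 3.862 1.818 -3.869
v 3.369 1.992 -3.595
v 3.104 1.665 -4.761
v 3.703 2.209 -4.03
v 2.75 1.929 -4.666
v 3.349 2.473 -3.936
v 2.408 1.911 -4.372
v 3.007 2.455 -3.642
v 2.278 1.622 -4.051
v 2.877 2.166 -3.32
v 2.437 1.231 -3.89
v 3.036 1.775 -3.159
v 2.791 0.967 -3.984
v 3.39 1.511 -3.254
v 3.133 0.985 -4.278
v 3.732 1.529 -3.548
v 1.454 -4.062 -3.86
v 2.019 -4.106 -3.267
v 0.686 -3.438 -3.08
v 2.103 -3.715 -3.499
v 1.981 -3.434 -3.845
v 1.691 -3.353 -4.195
v 1.326 -3.497 -4.439
v 1.002 -3.82 -4.499
v 0.821 -4.221 -4.356
v 0.841 -4.571 -4.056
v 1.056 -4.76 -3.693
v 1.397 -4.727 -3.383
v 1.756 -4.483 -3.224
f 2 1 5
f 2 5 3
f 3 5 6
f 3 6 4
f 5 1 7
f 5 7 6
f 6 7 8
f 6 8 4
f 7 1 9
f 7 9 8
f 8 9 10
f 8 10 4
f 9 1 11
f 9 11 10
f 10 11 12
f 10 12 4
f 11 1 13
f 11 13 12
f 12 13 14
f 12 14 4
f 13 1 15
f 13 15 14
f 14 15 16
f 14 16 4
f 15 1 17
f 15 17 16
f 16 17 18
f 16 18 4
f 17 1 2
f 17 2 18
f 18 2 3
f 18 3 4
f 20 19 22
f 20 22 21
f 22 19 23
f 22 23 21
f 23 19 24
f 23 24 21
f 24 19 25
f 24 25 21
f 25 19 26
f 25 26 21
f 26 19 27
f 26 27 21
f 27 19 28
f 27 28 21
f 28 19 29
f 28 29 21
f 29 19 30
f 29 30 21
f 30 19 31
f 30 31 21
f 31 19 20
f 31 20 21



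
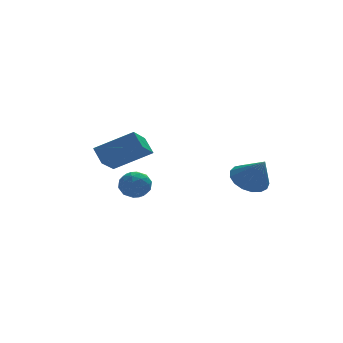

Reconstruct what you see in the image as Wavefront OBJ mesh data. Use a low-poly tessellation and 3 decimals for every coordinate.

v -0.869 0.851 3.791
v -1.06 1.427 4.4
v -2.383 1.261 2.929
v -2.574 1.837 3.538
v -0.146 1.903 3.022
v -0.337 2.479 3.631
v -1.66 2.313 2.16
v -1.851 2.889 2.769
v 3.205 0.055 1.956
v 3.99 -0.035 1.644
v 3.575 -0.695 3.104
v 4.011 0.308 1.862
v 3.847 0.593 2.101
v 3.535 0.755 2.307
v 3.149 0.757 2.433
v 2.775 0.597 2.449
v 2.499 0.314 2.353
v 2.385 -0.029 2.166
v 2.459 -0.353 1.93
v 2.704 -0.583 1.701
v 3.064 -0.667 1.53
v 3.456 -0.585 1.457
v 3.79 -0.357 1.498
v -1.163 3.442 0.942
v -0.769 4.049 0.892
v -0.231 2.811 0.608
v 0.163 3.418 0.558
v -0.051 3.176 1.208
v -0.627 3.566 1.414
v -0.373 3.294 0.086
v -0.949 3.684 0.292
v -0.281 3.958 0.363
v -0.082 3.885 1.057
v -0.918 2.975 0.443
v -0.719 2.902 1.137
v -1.048 3.801 0.946
v 0.048 3.059 0.554
v -0.078 2.917 0.936
v 0.154 3.274 0.907
v -0.964 3.517 1.253
v -0.733 3.874 1.224
v -0.311 3.361 1.41
v -0.267 2.986 0.276
v -0.036 3.343 0.247
v -1.154 3.586 0.593
v -0.922 3.943 0.564
v -0.689 3.499 0.09
v -0.53 4.104 0.606
v 0.018 3.733 0.41
v -0.297 3.66 0.132
v -0.635 3.889 0.253
v -0.413 4.061 1.014
v 0.135 3.691 0.818
v 0.01 3.548 1.2
v -0.329 3.777 1.321
v -0.126 4.008 0.703
v -1.135 3.169 0.682
v -0.587 2.799 0.486
v -0.671 3.083 0.179
v -1.01 3.312 0.3
v -1.018 3.127 1.09
v -0.47 2.756 0.894
v -0.365 2.971 1.247
v -0.703 3.2 1.368
v -0.874 2.852 0.797
f 2 4 1
f 5 2 1
f 1 4 3
f 3 5 1
f 2 8 4
f 6 2 5
f 6 8 2
f 4 8 3
f 7 5 3
f 3 8 7
f 7 6 5
f 8 6 7
f 10 9 12
f 10 12 11
f 12 9 13
f 12 13 11
f 13 9 14
f 13 14 11
f 14 9 15
f 14 15 11
f 15 9 16
f 15 16 11
f 16 9 17
f 16 17 11
f 17 9 18
f 17 18 11
f 18 9 19
f 18 19 11
f 19 9 20
f 19 20 11
f 20 9 21
f 20 21 11
f 21 9 22
f 21 22 11
f 22 9 23
f 22 23 11
f 23 9 10
f 23 10 11
f 24 61 40
f 61 35 64
f 40 64 29
f 61 64 40
f 24 40 36
f 40 29 41
f 36 41 25
f 40 41 36
f 24 36 45
f 36 25 46
f 45 46 31
f 36 46 45
f 24 45 57
f 45 31 60
f 57 60 34
f 45 60 57
f 24 57 61
f 57 34 65
f 61 65 35
f 57 65 61
f 25 41 52
f 41 29 55
f 52 55 33
f 41 55 52
f 29 64 42
f 64 35 63
f 42 63 28
f 64 63 42
f 35 65 62
f 65 34 58
f 62 58 26
f 65 58 62
f 34 60 59
f 60 31 47
f 59 47 30
f 60 47 59
f 31 46 51
f 46 25 48
f 51 48 32
f 46 48 51
f 27 53 39
f 53 33 54
f 39 54 28
f 53 54 39
f 27 39 37
f 39 28 38
f 37 38 26
f 39 38 37
f 27 37 44
f 37 26 43
f 44 43 30
f 37 43 44
f 27 44 49
f 44 30 50
f 49 50 32
f 44 50 49
f 27 49 53
f 49 32 56
f 53 56 33
f 49 56 53
f 28 54 42
f 54 33 55
f 42 55 29
f 54 55 42
f 26 38 62
f 38 28 63
f 62 63 35
f 38 63 62
f 30 43 59
f 43 26 58
f 59 58 34
f 43 58 59
f 32 50 51
f 50 30 47
f 51 47 31
f 50 47 51
f 33 56 52
f 56 32 48
f 52 48 25
f 56 48 52



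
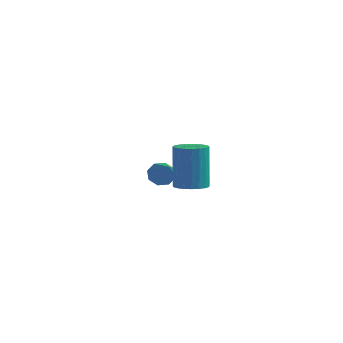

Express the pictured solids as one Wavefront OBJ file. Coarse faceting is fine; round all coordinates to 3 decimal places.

v -0.611 3.325 -3.305
v -0.207 3.185 -3.768
v 0.371 1.955 -2.035
v -0.053 3.55 -3.493
v -0.226 3.783 -3.108
v -0.624 3.748 -2.838
v -1.014 3.465 -2.841
v -1.168 3.1 -3.116
v -0.996 2.867 -3.501
v -0.598 2.902 -3.771
v 3.156 -2.219 -0.545
v 3.677 -2.65 -0.366
v 3.446 -2.151 1.505
v 2.924 -1.721 1.325
v 3.819 -2.4 -0.415
v 3.588 -1.902 1.456
v 3.846 -2.12 -0.487
v 3.615 -1.621 1.384
v 3.754 -1.856 -0.568
v 3.522 -1.357 1.303
v 3.558 -1.655 -0.646
v 3.326 -1.157 1.225
v 3.292 -1.552 -0.706
v 3.061 -1.053 1.165
v 3.003 -1.564 -0.739
v 2.772 -1.065 1.132
v 2.741 -1.689 -0.738
v 2.509 -1.191 1.133
v 2.55 -1.907 -0.704
v 2.318 -1.408 1.167
v 2.464 -2.178 -0.642
v 2.232 -1.679 1.229
v 2.497 -2.456 -0.564
v 2.266 -1.957 1.307
v 2.645 -2.693 -0.482
v 2.413 -2.195 1.389
v 2.88 -2.849 -0.412
v 2.649 -2.35 1.459
v 3.164 -2.895 -0.364
v 2.932 -2.397 1.507
v 3.446 -2.825 -0.348
v 3.214 -2.327 1.523
f 2 1 4
f 2 4 3
f 4 1 5
f 4 5 3
f 5 1 6
f 5 6 3
f 6 1 7
f 6 7 3
f 7 1 8
f 7 8 3
f 8 1 9
f 8 9 3
f 9 1 10
f 9 10 3
f 10 1 2
f 10 2 3
f 12 11 15
f 12 15 13
f 13 15 16
f 13 16 14
f 15 11 17
f 15 17 16
f 16 17 18
f 16 18 14
f 17 11 19
f 17 19 18
f 18 19 20
f 18 20 14
f 19 11 21
f 19 21 20
f 20 21 22
f 20 22 14
f 21 11 23
f 21 23 22
f 22 23 24
f 22 24 14
f 23 11 25
f 23 25 24
f 24 25 26
f 24 26 14
f 25 11 27
f 25 27 26
f 26 27 28
f 26 28 14
f 27 11 29
f 27 29 28
f 28 29 30
f 28 30 14
f 29 11 31
f 29 31 30
f 30 31 32
f 30 32 14
f 31 11 33
f 31 33 32
f 32 33 34
f 32 34 14
f 33 11 35
f 33 35 34
f 34 35 36
f 34 36 14
f 35 11 37
f 35 37 36
f 36 37 38
f 36 38 14
f 37 11 39
f 37 39 38
f 38 39 40
f 38 40 14
f 39 11 41
f 39 41 40
f 40 41 42
f 40 42 14
f 41 11 12
f 41 12 42
f 42 12 13
f 42 13 14



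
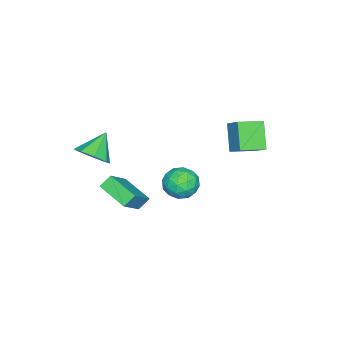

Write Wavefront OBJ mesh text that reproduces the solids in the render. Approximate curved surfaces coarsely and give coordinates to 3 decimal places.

v -1.196 1.12 -2.334
v -0.339 1.619 -2.819
v -0.941 -0.319 -3.361
v -0.084 0.18 -3.846
v -0.013 -0.137 -2.791
v -0.171 0.752 -2.156
v -1.109 0.548 -4.024
v -1.267 1.437 -3.389
v -0.285 1.265 -3.863
v 0.392 0.842 -3.102
v -1.672 0.458 -3.078
v -0.995 0.035 -2.317
v -0.79 1.496 -2.486
v -0.49 -0.196 -3.694
v -0.448 -0.382 -3.074
v 0.056 -0.089 -3.359
v -0.691 0.986 -2.097
v -0.187 1.279 -2.382
v 0.005 0.247 -2.366
v -1.093 0.021 -3.798
v -0.589 0.314 -4.083
v -1.336 1.389 -2.821
v -0.832 1.682 -3.106
v -1.285 1.053 -3.814
v -0.255 1.581 -3.385
v -0.105 0.735 -3.989
v -0.707 0.952 -4.093
v -0.8 1.474 -3.72
v 0.144 1.332 -2.937
v 0.294 0.486 -3.541
v 0.335 0.3 -2.921
v 0.243 0.823 -2.548
v 0.175 1.124 -3.551
v -1.574 0.814 -2.639
v -1.424 -0.032 -3.243
v -1.523 0.477 -3.632
v -1.615 1 -3.259
v -1.175 0.565 -2.191
v -1.025 -0.281 -2.795
v -0.48 -0.174 -2.46
v -0.573 0.348 -2.087
v -1.455 0.176 -2.629
v -3.717 3.528 0.718
v -3.101 4.392 1.553
v -2.68 4.137 -0.676
v -2.064 5 0.159
v -2.656 2.46 1.041
v -2.04 3.323 1.876
v -1.619 3.068 -0.353
v -1.003 3.932 0.482
v 0.764 -2.655 -3.732
v 0.234 -2.256 -3.109
v 1.397 -0.905 -4.315
v 0.866 -0.506 -3.692
v 2.314 -2.754 -2.348
v 1.783 -2.355 -1.725
v 2.946 -1.004 -2.931
v 2.416 -0.605 -2.308
v 4.497 -2.004 1.949
v 5.146 -2.291 2.709
v 3.283 -1.776 3.071
v 5.166 -1.507 2.571
v 4.794 -1.014 2.069
v 4.248 -1.101 1.496
v 3.848 -1.717 1.188
v 3.829 -2.501 1.326
v 4.201 -2.994 1.829
v 4.747 -2.906 2.401
f 1 38 17
f 38 12 41
f 17 41 6
f 38 41 17
f 1 17 13
f 17 6 18
f 13 18 2
f 17 18 13
f 1 13 22
f 13 2 23
f 22 23 8
f 13 23 22
f 1 22 34
f 22 8 37
f 34 37 11
f 22 37 34
f 1 34 38
f 34 11 42
f 38 42 12
f 34 42 38
f 2 18 29
f 18 6 32
f 29 32 10
f 18 32 29
f 6 41 19
f 41 12 40
f 19 40 5
f 41 40 19
f 12 42 39
f 42 11 35
f 39 35 3
f 42 35 39
f 11 37 36
f 37 8 24
f 36 24 7
f 37 24 36
f 8 23 28
f 23 2 25
f 28 25 9
f 23 25 28
f 4 30 16
f 30 10 31
f 16 31 5
f 30 31 16
f 4 16 14
f 16 5 15
f 14 15 3
f 16 15 14
f 4 14 21
f 14 3 20
f 21 20 7
f 14 20 21
f 4 21 26
f 21 7 27
f 26 27 9
f 21 27 26
f 4 26 30
f 26 9 33
f 30 33 10
f 26 33 30
f 5 31 19
f 31 10 32
f 19 32 6
f 31 32 19
f 3 15 39
f 15 5 40
f 39 40 12
f 15 40 39
f 7 20 36
f 20 3 35
f 36 35 11
f 20 35 36
f 9 27 28
f 27 7 24
f 28 24 8
f 27 24 28
f 10 33 29
f 33 9 25
f 29 25 2
f 33 25 29
f 44 46 43
f 47 44 43
f 43 46 45
f 45 47 43
f 44 50 46
f 48 44 47
f 48 50 44
f 46 50 45
f 49 47 45
f 45 50 49
f 49 48 47
f 50 48 49
f 52 54 51
f 55 52 51
f 51 54 53
f 53 55 51
f 52 58 54
f 56 52 55
f 56 58 52
f 54 58 53
f 57 55 53
f 53 58 57
f 57 56 55
f 58 56 57
f 60 59 62
f 60 62 61
f 62 59 63
f 62 63 61
f 63 59 64
f 63 64 61
f 64 59 65
f 64 65 61
f 65 59 66
f 65 66 61
f 66 59 67
f 66 67 61
f 67 59 68
f 67 68 61
f 68 59 60
f 68 60 61



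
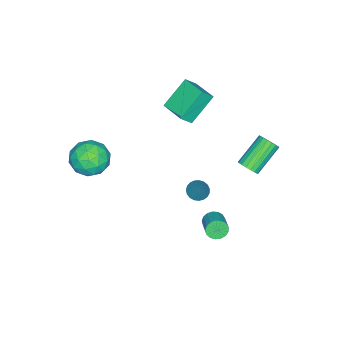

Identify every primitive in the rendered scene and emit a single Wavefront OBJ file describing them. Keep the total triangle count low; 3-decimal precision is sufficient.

v -3.731 -1.559 2.723
v -3.171 -1.929 3.438
v -3.01 -0.173 2.876
v -2.451 -0.543 3.591
v -2.369 -2.117 1.369
v -1.81 -2.487 2.084
v -1.649 -0.731 1.522
v -1.089 -1.101 2.237
v 1.021 1.031 -1.037
v 1.564 1.09 -1.33
v 1.819 1.789 0.597
v 1.451 1.316 -1.38
v 1.264 1.493 -1.37
v 1.035 1.59 -1.303
v 0.803 1.591 -1.19
v 0.609 1.494 -1.051
v 0.486 1.318 -0.909
v 0.456 1.091 -0.789
v 0.523 0.855 -0.712
v 0.676 0.649 -0.691
v 0.889 0.508 -0.73
v 1.125 0.459 -0.822
v 1.342 0.508 -0.951
v 1.504 0.647 -1.095
v 1.583 0.853 -1.229
v -1.433 2.675 -0.563
v -1.103 2.478 -0.065
v -2.617 2.947 1.122
v -2.947 3.145 0.623
v -1.033 2.749 -0.082
v -2.547 3.218 1.105
v -1.042 3.005 -0.195
v -2.556 3.474 0.992
v -1.129 3.196 -0.381
v -2.643 3.665 0.806
v -1.276 3.284 -0.603
v -2.789 3.753 0.584
v -1.454 3.252 -0.817
v -2.967 3.721 0.37
v -1.628 3.105 -0.981
v -3.141 3.574 0.206
v -1.763 2.873 -1.062
v -3.277 3.342 0.125
v -1.833 2.602 -1.045
v -3.347 3.071 0.142
v -1.824 2.346 -0.932
v -3.338 2.815 0.255
v -1.737 2.155 -0.746
v -3.251 2.624 0.441
v -1.591 2.067 -0.524
v -3.104 2.536 0.663
v -1.413 2.099 -0.31
v -2.926 2.568 0.877
v -1.239 2.246 -0.146
v -2.752 2.715 1.041
v 1.024 1.957 -3.277
v 1.405 1.753 -3.708
v 2.356 2.438 -3.194
v 1.976 2.643 -2.763
v 1.292 1.996 -3.824
v 2.243 2.682 -3.31
v 1.118 2.231 -3.814
v 2.069 2.916 -3.3
v 0.923 2.402 -3.682
v 1.874 3.088 -3.168
v 0.751 2.472 -3.456
v 1.702 3.157 -2.942
v 0.641 2.424 -3.19
v 1.592 3.109 -2.676
v 0.62 2.269 -2.943
v 1.571 2.954 -2.429
v 0.691 2.043 -2.773
v 1.642 2.728 -2.259
v 0.839 1.797 -2.719
v 1.79 2.482 -2.205
v 1.029 1.588 -2.792
v 1.98 2.273 -2.278
v 1.218 1.463 -2.976
v 2.169 2.148 -2.462
v 1.363 1.452 -3.23
v 2.314 2.137 -2.716
v 1.43 1.557 -3.494
v 2.381 2.242 -2.98
v 4.229 -2.628 1.989
v 4.646 -3.223 2.861
v 3.174 -4.057 1.519
v 3.591 -4.652 2.391
v 2.912 -3.763 2.584
v 3.564 -2.88 2.874
v 4.256 -4.4 1.506
v 4.908 -3.517 1.796
v 4.663 -4.319 2.562
v 3.832 -3.924 3.229
v 3.988 -3.356 1.151
v 3.157 -2.961 1.818
v 4.53 -2.8 2.466
v 3.29 -4.48 1.914
v 2.891 -3.957 2.027
v 3.136 -4.307 2.54
v 3.894 -2.598 2.474
v 4.139 -2.948 2.987
v 3.12 -3.265 2.824
v 3.681 -4.332 1.393
v 3.926 -4.682 1.906
v 4.684 -2.973 1.84
v 4.929 -3.323 2.353
v 4.7 -4.015 1.556
v 4.785 -3.794 2.803
v 4.165 -4.634 2.527
v 4.556 -4.486 2.007
v 4.939 -3.967 2.177
v 4.297 -3.562 3.195
v 3.677 -4.402 2.919
v 3.278 -3.879 3.032
v 3.661 -3.36 3.203
v 4.307 -4.206 3.02
v 4.143 -2.878 1.461
v 3.523 -3.718 1.185
v 4.159 -3.92 1.177
v 4.542 -3.401 1.348
v 3.655 -2.646 1.853
v 3.035 -3.486 1.577
v 2.881 -3.313 2.203
v 3.264 -2.794 2.373
v 3.513 -3.074 1.36
f 2 4 1
f 5 2 1
f 1 4 3
f 3 5 1
f 2 8 4
f 6 2 5
f 6 8 2
f 4 8 3
f 7 5 3
f 3 8 7
f 7 6 5
f 8 6 7
f 10 9 12
f 10 12 11
f 12 9 13
f 12 13 11
f 13 9 14
f 13 14 11
f 14 9 15
f 14 15 11
f 15 9 16
f 15 16 11
f 16 9 17
f 16 17 11
f 17 9 18
f 17 18 11
f 18 9 19
f 18 19 11
f 19 9 20
f 19 20 11
f 20 9 21
f 20 21 11
f 21 9 22
f 21 22 11
f 22 9 23
f 22 23 11
f 23 9 24
f 23 24 11
f 24 9 25
f 24 25 11
f 25 9 10
f 25 10 11
f 27 26 30
f 27 30 28
f 28 30 31
f 28 31 29
f 30 26 32
f 30 32 31
f 31 32 33
f 31 33 29
f 32 26 34
f 32 34 33
f 33 34 35
f 33 35 29
f 34 26 36
f 34 36 35
f 35 36 37
f 35 37 29
f 36 26 38
f 36 38 37
f 37 38 39
f 37 39 29
f 38 26 40
f 38 40 39
f 39 40 41
f 39 41 29
f 40 26 42
f 40 42 41
f 41 42 43
f 41 43 29
f 42 26 44
f 42 44 43
f 43 44 45
f 43 45 29
f 44 26 46
f 44 46 45
f 45 46 47
f 45 47 29
f 46 26 48
f 46 48 47
f 47 48 49
f 47 49 29
f 48 26 50
f 48 50 49
f 49 50 51
f 49 51 29
f 50 26 52
f 50 52 51
f 51 52 53
f 51 53 29
f 52 26 54
f 52 54 53
f 53 54 55
f 53 55 29
f 54 26 27
f 54 27 55
f 55 27 28
f 55 28 29
f 57 56 60
f 57 60 58
f 58 60 61
f 58 61 59
f 60 56 62
f 60 62 61
f 61 62 63
f 61 63 59
f 62 56 64
f 62 64 63
f 63 64 65
f 63 65 59
f 64 56 66
f 64 66 65
f 65 66 67
f 65 67 59
f 66 56 68
f 66 68 67
f 67 68 69
f 67 69 59
f 68 56 70
f 68 70 69
f 69 70 71
f 69 71 59
f 70 56 72
f 70 72 71
f 71 72 73
f 71 73 59
f 72 56 74
f 72 74 73
f 73 74 75
f 73 75 59
f 74 56 76
f 74 76 75
f 75 76 77
f 75 77 59
f 76 56 78
f 76 78 77
f 77 78 79
f 77 79 59
f 78 56 80
f 78 80 79
f 79 80 81
f 79 81 59
f 80 56 82
f 80 82 81
f 81 82 83
f 81 83 59
f 82 56 57
f 82 57 83
f 83 57 58
f 83 58 59
f 84 121 100
f 121 95 124
f 100 124 89
f 121 124 100
f 84 100 96
f 100 89 101
f 96 101 85
f 100 101 96
f 84 96 105
f 96 85 106
f 105 106 91
f 96 106 105
f 84 105 117
f 105 91 120
f 117 120 94
f 105 120 117
f 84 117 121
f 117 94 125
f 121 125 95
f 117 125 121
f 85 101 112
f 101 89 115
f 112 115 93
f 101 115 112
f 89 124 102
f 124 95 123
f 102 123 88
f 124 123 102
f 95 125 122
f 125 94 118
f 122 118 86
f 125 118 122
f 94 120 119
f 120 91 107
f 119 107 90
f 120 107 119
f 91 106 111
f 106 85 108
f 111 108 92
f 106 108 111
f 87 113 99
f 113 93 114
f 99 114 88
f 113 114 99
f 87 99 97
f 99 88 98
f 97 98 86
f 99 98 97
f 87 97 104
f 97 86 103
f 104 103 90
f 97 103 104
f 87 104 109
f 104 90 110
f 109 110 92
f 104 110 109
f 87 109 113
f 109 92 116
f 113 116 93
f 109 116 113
f 88 114 102
f 114 93 115
f 102 115 89
f 114 115 102
f 86 98 122
f 98 88 123
f 122 123 95
f 98 123 122
f 90 103 119
f 103 86 118
f 119 118 94
f 103 118 119
f 92 110 111
f 110 90 107
f 111 107 91
f 110 107 111
f 93 116 112
f 116 92 108
f 112 108 85
f 116 108 112



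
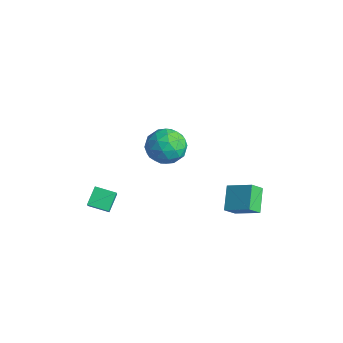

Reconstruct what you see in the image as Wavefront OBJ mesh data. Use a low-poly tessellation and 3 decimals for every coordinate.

v 1.56 3.882 -3.916
v 1.582 3.086 -3.158
v 2.96 4.671 -3.127
v 2.982 3.875 -2.369
v 2.638 2.965 -4.911
v 2.66 2.169 -4.153
v 4.038 3.754 -4.122
v 4.06 2.958 -3.364
v -1.38 -4.609 -3.438
v -0.926 -4.912 -2.799
v -1.936 -3.729 -2.626
v -1.482 -4.032 -1.987
v -0.418 -3.748 -3.713
v 0.036 -4.051 -3.074
v -0.974 -2.868 -2.901
v -0.52 -3.171 -2.262
v 1.094 -1.709 3.541
v 1.604 -1.332 2.45
v 2.956 -1.828 4.37
v 3.466 -1.451 3.279
v 2.782 -0.644 3.969
v 1.632 -0.571 3.456
v 2.928 -2.589 3.364
v 1.778 -2.516 2.851
v 2.738 -1.876 2.341
v 2.648 -0.674 2.714
v 1.912 -2.486 4.106
v 1.822 -1.284 4.479
v 1.186 -1.51 2.922
v 3.374 -1.65 3.898
v 2.973 -1.176 4.303
v 3.272 -0.954 3.662
v 1.202 -1.063 3.514
v 1.502 -0.841 2.873
v 2.194 -0.437 3.765
v 3.058 -2.319 3.947
v 3.358 -2.097 3.306
v 1.288 -2.206 3.158
v 1.587 -1.984 2.517
v 2.366 -2.723 3.055
v 2.152 -1.608 2.217
v 3.246 -1.678 2.705
v 2.93 -2.347 2.755
v 2.254 -2.304 2.453
v 2.099 -0.902 2.437
v 3.193 -0.971 2.924
v 2.791 -0.497 3.329
v 2.115 -0.454 3.028
v 2.765 -1.221 2.373
v 1.367 -2.189 3.896
v 2.461 -2.258 4.383
v 2.445 -2.706 3.792
v 1.769 -2.663 3.491
v 1.314 -1.482 4.115
v 2.408 -1.552 4.603
v 2.306 -0.856 4.367
v 1.63 -0.813 4.065
v 1.795 -1.939 4.447
f 2 4 1
f 5 2 1
f 1 4 3
f 3 5 1
f 2 8 4
f 6 2 5
f 6 8 2
f 4 8 3
f 7 5 3
f 3 8 7
f 7 6 5
f 8 6 7
f 10 12 9
f 13 10 9
f 9 12 11
f 11 13 9
f 10 16 12
f 14 10 13
f 14 16 10
f 12 16 11
f 15 13 11
f 11 16 15
f 15 14 13
f 16 14 15
f 17 54 33
f 54 28 57
f 33 57 22
f 54 57 33
f 17 33 29
f 33 22 34
f 29 34 18
f 33 34 29
f 17 29 38
f 29 18 39
f 38 39 24
f 29 39 38
f 17 38 50
f 38 24 53
f 50 53 27
f 38 53 50
f 17 50 54
f 50 27 58
f 54 58 28
f 50 58 54
f 18 34 45
f 34 22 48
f 45 48 26
f 34 48 45
f 22 57 35
f 57 28 56
f 35 56 21
f 57 56 35
f 28 58 55
f 58 27 51
f 55 51 19
f 58 51 55
f 27 53 52
f 53 24 40
f 52 40 23
f 53 40 52
f 24 39 44
f 39 18 41
f 44 41 25
f 39 41 44
f 20 46 32
f 46 26 47
f 32 47 21
f 46 47 32
f 20 32 30
f 32 21 31
f 30 31 19
f 32 31 30
f 20 30 37
f 30 19 36
f 37 36 23
f 30 36 37
f 20 37 42
f 37 23 43
f 42 43 25
f 37 43 42
f 20 42 46
f 42 25 49
f 46 49 26
f 42 49 46
f 21 47 35
f 47 26 48
f 35 48 22
f 47 48 35
f 19 31 55
f 31 21 56
f 55 56 28
f 31 56 55
f 23 36 52
f 36 19 51
f 52 51 27
f 36 51 52
f 25 43 44
f 43 23 40
f 44 40 24
f 43 40 44
f 26 49 45
f 49 25 41
f 45 41 18
f 49 41 45



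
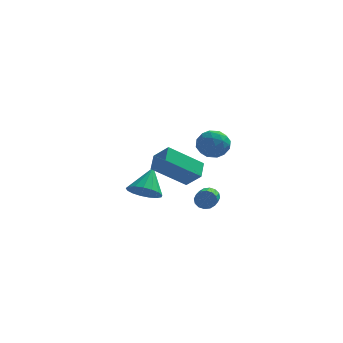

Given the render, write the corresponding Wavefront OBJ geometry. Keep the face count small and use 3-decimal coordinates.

v 2.345 -3.339 2.964
v 2.833 -2.92 2.374
v 3.447 -3.38 3.846
v 3.935 -2.961 3.256
v 3.283 -2.543 3.658
v 2.602 -2.518 3.113
v 3.678 -3.782 3.107
v 2.997 -3.757 2.562
v 3.657 -3.194 2.462
v 3.413 -2.429 2.803
v 2.867 -3.871 3.417
v 2.623 -3.106 3.758
v 2.492 -3.126 2.592
v 3.788 -3.174 3.628
v 3.405 -2.928 3.865
v 3.691 -2.682 3.518
v 2.356 -2.89 3.026
v 2.643 -2.644 2.679
v 2.908 -2.422 3.434
v 3.637 -3.656 3.541
v 3.924 -3.41 3.194
v 2.589 -3.618 2.702
v 2.875 -3.372 2.355
v 3.372 -3.878 2.786
v 3.263 -3.041 2.296
v 3.911 -3.065 2.815
v 3.76 -3.547 2.727
v 3.36 -3.533 2.407
v 3.12 -2.591 2.497
v 3.767 -2.615 3.015
v 3.384 -2.369 3.252
v 2.984 -2.355 2.931
v 3.604 -2.752 2.549
v 2.513 -3.685 3.205
v 3.16 -3.709 3.723
v 3.296 -3.945 3.289
v 2.896 -3.931 2.968
v 2.369 -3.235 3.405
v 3.017 -3.259 3.924
v 2.92 -2.767 3.813
v 2.52 -2.753 3.493
v 2.676 -3.548 3.671
v 2.505 1.912 -2.678
v 2.756 1.763 -3.179
v 2.727 0.379 -2.783
v 2.475 0.528 -2.282
v 2.984 1.813 -2.99
v 2.954 0.429 -2.593
v 3.083 1.889 -2.717
v 3.054 0.505 -2.32
v 3.027 1.971 -2.434
v 2.998 0.587 -2.037
v 2.832 2.038 -2.216
v 2.802 0.654 -1.819
v 2.548 2.07 -2.122
v 2.519 0.687 -1.725
v 2.253 2.061 -2.177
v 2.224 0.677 -1.781
v 2.026 2.011 -2.367
v 1.996 0.627 -1.97
v 1.926 1.935 -2.64
v 1.897 0.551 -2.243
v 1.982 1.853 -2.923
v 1.953 0.469 -2.526
v 2.178 1.786 -3.141
v 2.148 0.402 -2.744
v 2.461 1.753 -3.235
v 2.432 0.37 -2.838
v 0.642 -0.769 0.924
v 0.676 0.182 1.413
v -0.138 -0.323 0.112
v -0.103 0.628 0.602
v 2.323 -0.168 -0.362
v 2.358 0.783 0.128
v 1.544 0.278 -1.173
v 1.578 1.229 -0.684
v -0.889 3.068 -3.055
v -0.292 3.541 -3.656
v -0.551 4.252 -1.785
v -0.705 3.739 -3.731
v -1.16 3.784 -3.651
v -1.553 3.664 -3.435
v -1.794 3.408 -3.132
v -1.828 3.074 -2.811
v -1.647 2.738 -2.547
v -1.292 2.478 -2.399
v -0.845 2.353 -2.401
v -0.408 2.392 -2.553
v -0.081 2.585 -2.821
v 0.06 2.889 -3.142
v -0.016 3.234 -3.443
f 1 38 17
f 38 12 41
f 17 41 6
f 38 41 17
f 1 17 13
f 17 6 18
f 13 18 2
f 17 18 13
f 1 13 22
f 13 2 23
f 22 23 8
f 13 23 22
f 1 22 34
f 22 8 37
f 34 37 11
f 22 37 34
f 1 34 38
f 34 11 42
f 38 42 12
f 34 42 38
f 2 18 29
f 18 6 32
f 29 32 10
f 18 32 29
f 6 41 19
f 41 12 40
f 19 40 5
f 41 40 19
f 12 42 39
f 42 11 35
f 39 35 3
f 42 35 39
f 11 37 36
f 37 8 24
f 36 24 7
f 37 24 36
f 8 23 28
f 23 2 25
f 28 25 9
f 23 25 28
f 4 30 16
f 30 10 31
f 16 31 5
f 30 31 16
f 4 16 14
f 16 5 15
f 14 15 3
f 16 15 14
f 4 14 21
f 14 3 20
f 21 20 7
f 14 20 21
f 4 21 26
f 21 7 27
f 26 27 9
f 21 27 26
f 4 26 30
f 26 9 33
f 30 33 10
f 26 33 30
f 5 31 19
f 31 10 32
f 19 32 6
f 31 32 19
f 3 15 39
f 15 5 40
f 39 40 12
f 15 40 39
f 7 20 36
f 20 3 35
f 36 35 11
f 20 35 36
f 9 27 28
f 27 7 24
f 28 24 8
f 27 24 28
f 10 33 29
f 33 9 25
f 29 25 2
f 33 25 29
f 44 43 47
f 44 47 45
f 45 47 48
f 45 48 46
f 47 43 49
f 47 49 48
f 48 49 50
f 48 50 46
f 49 43 51
f 49 51 50
f 50 51 52
f 50 52 46
f 51 43 53
f 51 53 52
f 52 53 54
f 52 54 46
f 53 43 55
f 53 55 54
f 54 55 56
f 54 56 46
f 55 43 57
f 55 57 56
f 56 57 58
f 56 58 46
f 57 43 59
f 57 59 58
f 58 59 60
f 58 60 46
f 59 43 61
f 59 61 60
f 60 61 62
f 60 62 46
f 61 43 63
f 61 63 62
f 62 63 64
f 62 64 46
f 63 43 65
f 63 65 64
f 64 65 66
f 64 66 46
f 65 43 67
f 65 67 66
f 66 67 68
f 66 68 46
f 67 43 44
f 67 44 68
f 68 44 45
f 68 45 46
f 70 72 69
f 73 70 69
f 69 72 71
f 71 73 69
f 70 76 72
f 74 70 73
f 74 76 70
f 72 76 71
f 75 73 71
f 71 76 75
f 75 74 73
f 76 74 75
f 78 77 80
f 78 80 79
f 80 77 81
f 80 81 79
f 81 77 82
f 81 82 79
f 82 77 83
f 82 83 79
f 83 77 84
f 83 84 79
f 84 77 85
f 84 85 79
f 85 77 86
f 85 86 79
f 86 77 87
f 86 87 79
f 87 77 88
f 87 88 79
f 88 77 89
f 88 89 79
f 89 77 90
f 89 90 79
f 90 77 91
f 90 91 79
f 91 77 78
f 91 78 79



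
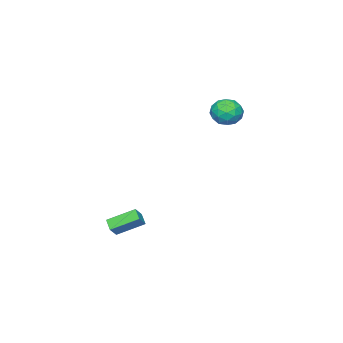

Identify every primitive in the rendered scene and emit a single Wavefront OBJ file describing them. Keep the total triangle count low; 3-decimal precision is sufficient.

v -2.503 4.692 3.98
v -1.468 4.799 3.959
v -2.332 3.021 3.861
v -1.297 3.128 3.84
v -1.825 3.336 4.713
v -1.93 4.369 4.787
v -1.87 3.451 3.033
v -1.975 4.484 3.107
v -1.077 4.032 3.374
v -1.048 3.961 4.412
v -2.752 3.859 3.408
v -2.723 3.788 4.446
v -2 4.892 3.98
v -1.8 2.928 3.84
v -2.11 3.05 4.353
v -1.501 3.113 4.341
v -2.272 4.639 4.467
v -1.663 4.702 4.454
v -1.873 3.842 4.897
v -2.137 3.118 3.366
v -1.528 3.181 3.353
v -2.299 4.707 3.479
v -1.69 4.77 3.467
v -1.927 3.978 2.923
v -1.162 4.505 3.624
v -1.062 3.522 3.554
v -1.399 3.712 3.08
v -1.46 4.319 3.123
v -1.145 4.463 4.234
v -1.045 3.48 4.164
v -1.355 3.602 4.677
v -1.417 4.21 4.721
v -0.915 4.012 3.89
v -2.755 4.34 3.656
v -2.655 3.357 3.586
v -2.383 3.61 3.099
v -2.445 4.218 3.143
v -2.738 4.298 4.266
v -2.638 3.315 4.196
v -2.34 3.501 4.697
v -2.401 4.108 4.74
v -2.885 3.808 3.93
v 2.748 1.319 -3.441
v 3.364 1.367 -2.773
v 3.169 1.944 -3.875
v 3.786 1.992 -3.208
v 3.794 0.008 -4.312
v 4.411 0.056 -3.645
v 4.216 0.633 -4.747
v 4.832 0.681 -4.079
f 1 38 17
f 38 12 41
f 17 41 6
f 38 41 17
f 1 17 13
f 17 6 18
f 13 18 2
f 17 18 13
f 1 13 22
f 13 2 23
f 22 23 8
f 13 23 22
f 1 22 34
f 22 8 37
f 34 37 11
f 22 37 34
f 1 34 38
f 34 11 42
f 38 42 12
f 34 42 38
f 2 18 29
f 18 6 32
f 29 32 10
f 18 32 29
f 6 41 19
f 41 12 40
f 19 40 5
f 41 40 19
f 12 42 39
f 42 11 35
f 39 35 3
f 42 35 39
f 11 37 36
f 37 8 24
f 36 24 7
f 37 24 36
f 8 23 28
f 23 2 25
f 28 25 9
f 23 25 28
f 4 30 16
f 30 10 31
f 16 31 5
f 30 31 16
f 4 16 14
f 16 5 15
f 14 15 3
f 16 15 14
f 4 14 21
f 14 3 20
f 21 20 7
f 14 20 21
f 4 21 26
f 21 7 27
f 26 27 9
f 21 27 26
f 4 26 30
f 26 9 33
f 30 33 10
f 26 33 30
f 5 31 19
f 31 10 32
f 19 32 6
f 31 32 19
f 3 15 39
f 15 5 40
f 39 40 12
f 15 40 39
f 7 20 36
f 20 3 35
f 36 35 11
f 20 35 36
f 9 27 28
f 27 7 24
f 28 24 8
f 27 24 28
f 10 33 29
f 33 9 25
f 29 25 2
f 33 25 29
f 44 46 43
f 47 44 43
f 43 46 45
f 45 47 43
f 44 50 46
f 48 44 47
f 48 50 44
f 46 50 45
f 49 47 45
f 45 50 49
f 49 48 47
f 50 48 49



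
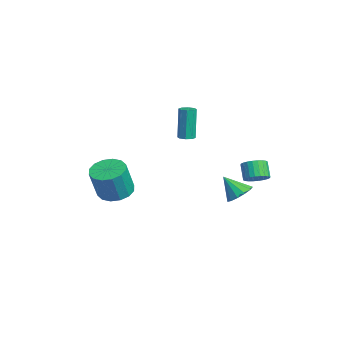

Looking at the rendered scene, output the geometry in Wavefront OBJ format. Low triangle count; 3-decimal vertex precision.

v 2.431 3.335 0.158
v 2.835 2.855 0.509
v 2.154 2.884 1.334
v 1.749 3.365 0.982
v 2.95 3.096 0.595
v 2.269 3.125 1.42
v 2.986 3.374 0.615
v 2.304 3.403 1.439
v 2.937 3.646 0.565
v 2.255 3.675 1.389
v 2.811 3.871 0.453
v 2.129 3.9 1.277
v 2.627 4.014 0.296
v 1.945 4.043 1.12
v 2.413 4.054 0.118
v 1.732 4.083 0.942
v 2.202 3.985 -0.054
v 1.521 4.014 0.77
v 2.026 3.816 -0.194
v 1.345 3.845 0.631
v 1.911 3.575 -0.28
v 1.23 3.604 0.545
v 1.876 3.297 -0.299
v 1.194 3.326 0.525
v 1.925 3.025 -0.249
v 1.243 3.054 0.575
v 2.051 2.8 -0.137
v 1.369 2.829 0.687
v 2.235 2.657 0.02
v 1.553 2.686 0.844
v 2.448 2.617 0.198
v 1.767 2.646 1.022
v 2.659 2.686 0.37
v 1.978 2.715 1.194
v -2.082 -3.313 -2.189
v -1.556 -2.412 -2.07
v -1.073 -2.946 -0.172
v -1.598 -3.847 -0.291
v -2.064 -2.301 -1.909
v -1.58 -2.835 -0.011
v -2.576 -2.462 -1.824
v -2.092 -2.995 0.074
v -2.956 -2.85 -1.836
v -2.472 -3.384 0.062
v -3.101 -3.363 -1.943
v -2.618 -3.897 -0.045
v -2.974 -3.862 -2.116
v -2.49 -4.396 -0.218
v -2.607 -4.214 -2.308
v -2.124 -4.748 -0.41
v -2.1 -4.325 -2.469
v -1.616 -4.859 -0.571
v -1.588 -4.165 -2.554
v -1.104 -4.698 -0.656
v -1.208 -3.776 -2.542
v -0.724 -4.31 -0.644
v -1.062 -3.263 -2.435
v -0.579 -3.797 -0.537
v -1.19 -2.764 -2.262
v -0.706 -3.298 -0.364
v -3.493 0.958 0.785
v -3.05 1.179 0.85
v -3.424 1.324 2.881
v -3.867 1.102 2.815
v -3.33 1.43 0.781
v -3.704 1.575 2.812
v -3.706 1.404 0.713
v -4.08 1.549 2.744
v -3.957 1.117 0.688
v -4.331 1.262 2.719
v -3.936 0.736 0.719
v -4.31 0.881 2.75
v -3.656 0.485 0.788
v -4.03 0.63 2.819
v -3.28 0.511 0.856
v -3.654 0.656 2.887
v -3.029 0.798 0.881
v -3.403 0.943 2.912
v 3.133 2.242 -0.528
v 3.888 1.926 -0.388
v 2.607 1.478 0.588
v 3.859 2.317 -0.133
v 3.6 2.685 -0.004
v 3.193 2.911 -0.041
v 2.766 2.925 -0.232
v 2.456 2.722 -0.517
v 2.361 2.367 -0.806
v 2.511 1.972 -1.006
v 2.858 1.662 -1.054
v 3.292 1.537 -0.935
v 3.676 1.635 -0.687
f 2 1 5
f 2 5 3
f 3 5 6
f 3 6 4
f 5 1 7
f 5 7 6
f 6 7 8
f 6 8 4
f 7 1 9
f 7 9 8
f 8 9 10
f 8 10 4
f 9 1 11
f 9 11 10
f 10 11 12
f 10 12 4
f 11 1 13
f 11 13 12
f 12 13 14
f 12 14 4
f 13 1 15
f 13 15 14
f 14 15 16
f 14 16 4
f 15 1 17
f 15 17 16
f 16 17 18
f 16 18 4
f 17 1 19
f 17 19 18
f 18 19 20
f 18 20 4
f 19 1 21
f 19 21 20
f 20 21 22
f 20 22 4
f 21 1 23
f 21 23 22
f 22 23 24
f 22 24 4
f 23 1 25
f 23 25 24
f 24 25 26
f 24 26 4
f 25 1 27
f 25 27 26
f 26 27 28
f 26 28 4
f 27 1 29
f 27 29 28
f 28 29 30
f 28 30 4
f 29 1 31
f 29 31 30
f 30 31 32
f 30 32 4
f 31 1 33
f 31 33 32
f 32 33 34
f 32 34 4
f 33 1 2
f 33 2 34
f 34 2 3
f 34 3 4
f 36 35 39
f 36 39 37
f 37 39 40
f 37 40 38
f 39 35 41
f 39 41 40
f 40 41 42
f 40 42 38
f 41 35 43
f 41 43 42
f 42 43 44
f 42 44 38
f 43 35 45
f 43 45 44
f 44 45 46
f 44 46 38
f 45 35 47
f 45 47 46
f 46 47 48
f 46 48 38
f 47 35 49
f 47 49 48
f 48 49 50
f 48 50 38
f 49 35 51
f 49 51 50
f 50 51 52
f 50 52 38
f 51 35 53
f 51 53 52
f 52 53 54
f 52 54 38
f 53 35 55
f 53 55 54
f 54 55 56
f 54 56 38
f 55 35 57
f 55 57 56
f 56 57 58
f 56 58 38
f 57 35 59
f 57 59 58
f 58 59 60
f 58 60 38
f 59 35 36
f 59 36 60
f 60 36 37
f 60 37 38
f 62 61 65
f 62 65 63
f 63 65 66
f 63 66 64
f 65 61 67
f 65 67 66
f 66 67 68
f 66 68 64
f 67 61 69
f 67 69 68
f 68 69 70
f 68 70 64
f 69 61 71
f 69 71 70
f 70 71 72
f 70 72 64
f 71 61 73
f 71 73 72
f 72 73 74
f 72 74 64
f 73 61 75
f 73 75 74
f 74 75 76
f 74 76 64
f 75 61 77
f 75 77 76
f 76 77 78
f 76 78 64
f 77 61 62
f 77 62 78
f 78 62 63
f 78 63 64
f 80 79 82
f 80 82 81
f 82 79 83
f 82 83 81
f 83 79 84
f 83 84 81
f 84 79 85
f 84 85 81
f 85 79 86
f 85 86 81
f 86 79 87
f 86 87 81
f 87 79 88
f 87 88 81
f 88 79 89
f 88 89 81
f 89 79 90
f 89 90 81
f 90 79 91
f 90 91 81
f 91 79 80
f 91 80 81

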